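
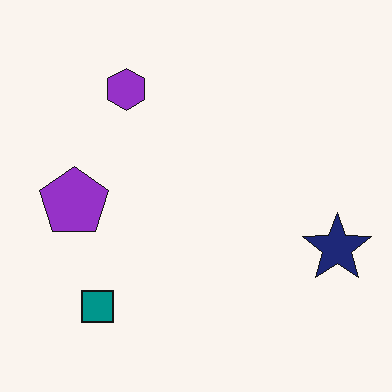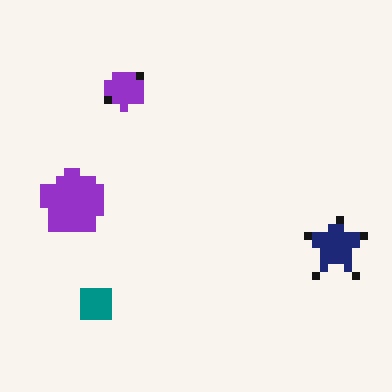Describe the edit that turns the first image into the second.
It was pixelated into visible square blocks.

Shapes are reduced to large square blocks; fine edges and outlines are lost — a downscale-then-upscale (mosaic) effect.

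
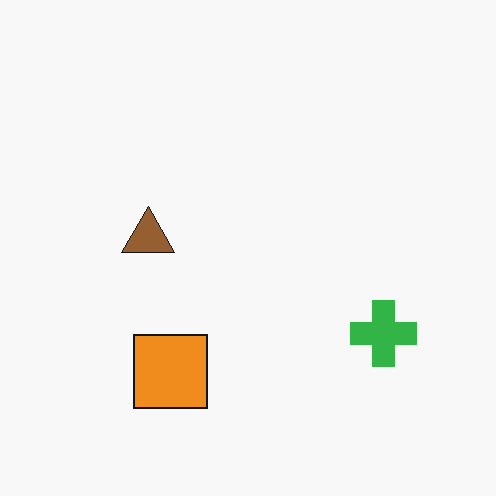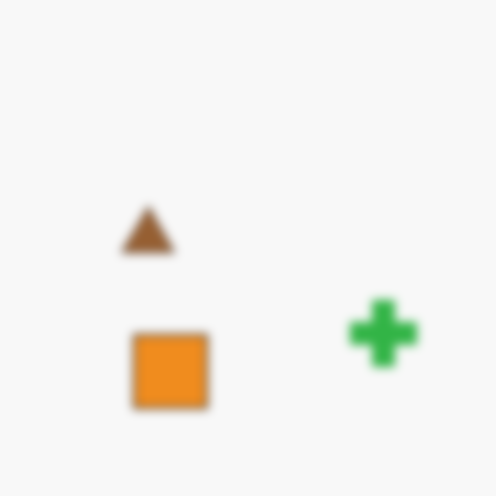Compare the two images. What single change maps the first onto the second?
This is the original image noticeably gaussian-blurred.

Shape edges and outlines are uniformly softened across the whole image.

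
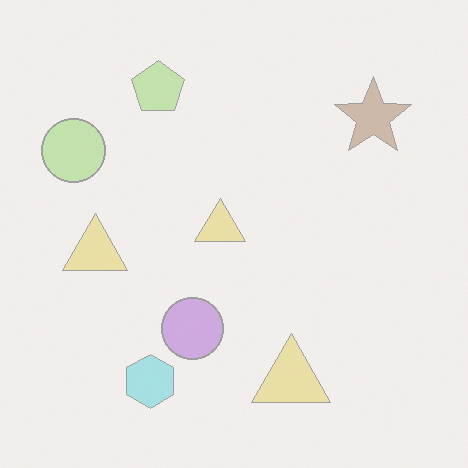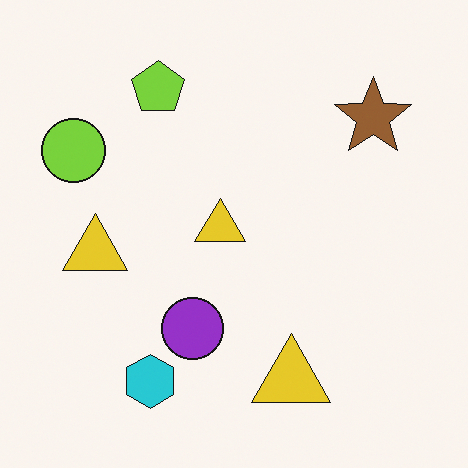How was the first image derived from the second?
The first image is the second given much lower contrast.

Tones are pushed toward mid-grey across the whole image — a global contrast change.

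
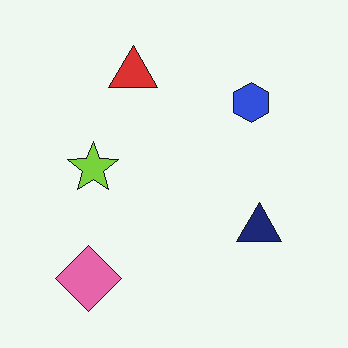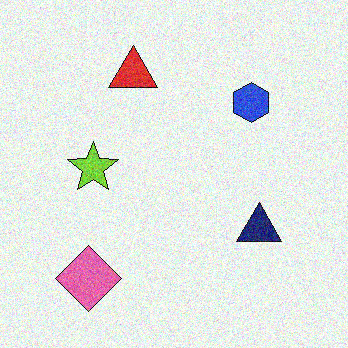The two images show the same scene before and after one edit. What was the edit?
The second image is the first degraded with moderate additive noise.

Random speckle covers the whole image, including the flat background.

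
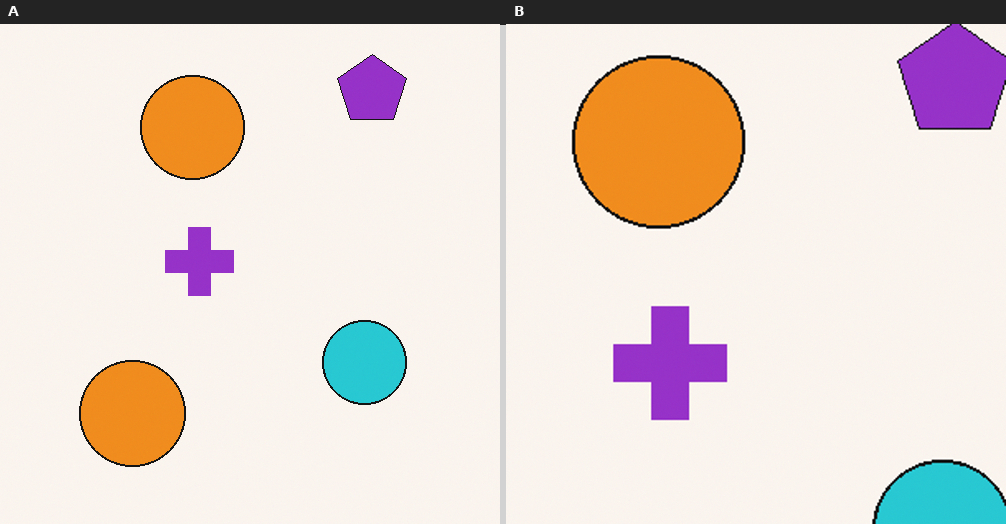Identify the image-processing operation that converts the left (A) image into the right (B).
The transformation is: cropped tightly and scaled back up.

The visible shapes are larger and the field of view is narrower; shapes near the original edges may be partly or wholly outside the frame — a crop-and-rescale.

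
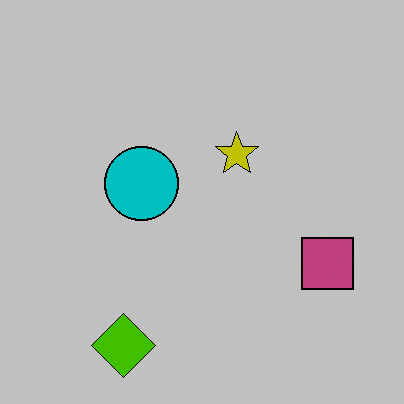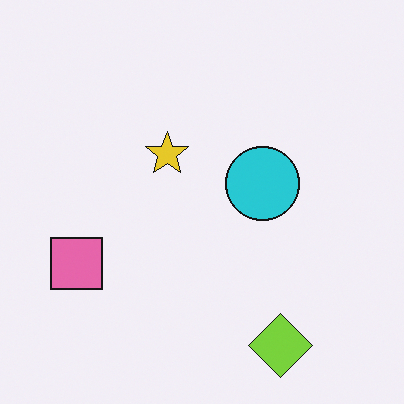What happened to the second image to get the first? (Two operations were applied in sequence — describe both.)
This is the original image flipped horizontally (left ↔ right), then aggressively posterized.

The pink square is in the left of the second image and the right of the first — shapes on opposite sides of the vertical midline have swapped in a mirror flip. Each flat color has snapped to a coarser quantized level — most visibly, the near-white background has dropped to a flat grey.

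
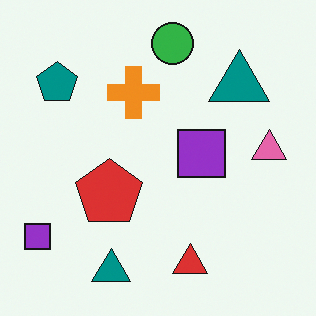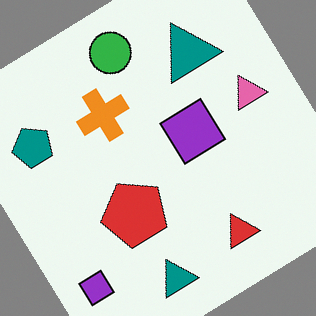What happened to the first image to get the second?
Rotated counter-clockwise by a large amount — several tens of degrees.

Every shape is tilted by the same angle and the image corners show triangular fill wedges — a whole-image rotation by a non-right angle.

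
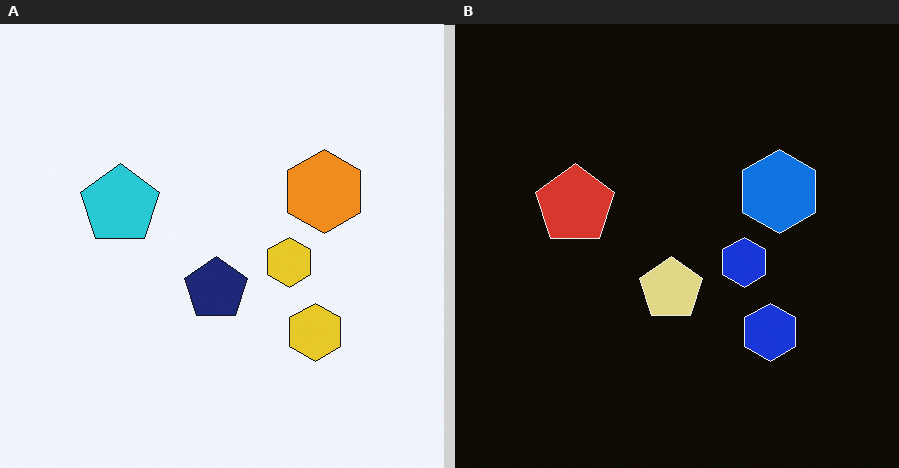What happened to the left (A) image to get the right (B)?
The transformation is: color-inverted (negative).

The light background has become dark and every shape's color is its complement — a photographic negative.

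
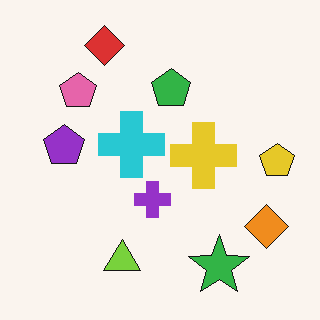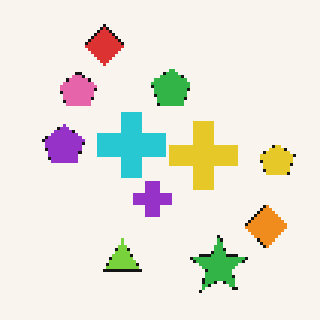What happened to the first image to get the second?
The image was lightly pixelated (a mild mosaic effect).

Shapes are reduced to large square blocks; fine edges and outlines are lost — a downscale-then-upscale (mosaic) effect.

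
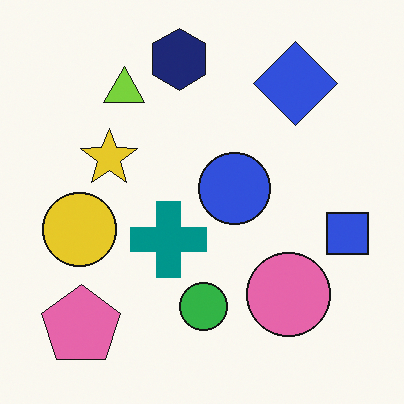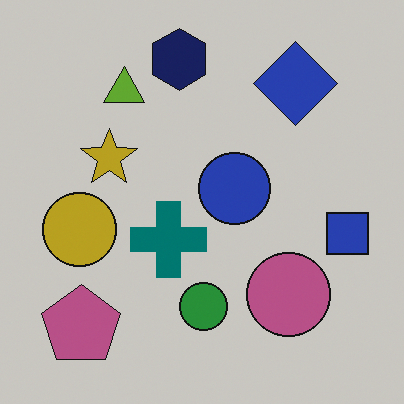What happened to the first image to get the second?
This is the original image darkened a little.

Every pixel — background and shapes alike — is uniformly darkened.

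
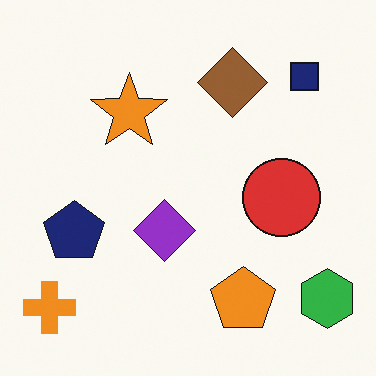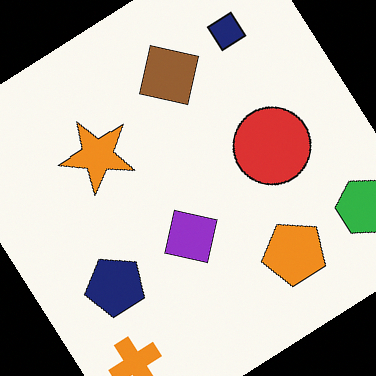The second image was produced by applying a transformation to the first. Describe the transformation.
The second image is the first rotated counter-clockwise by a large amount — several tens of degrees.

Every shape is tilted by the same angle and the image corners show triangular fill wedges — a whole-image rotation by a non-right angle.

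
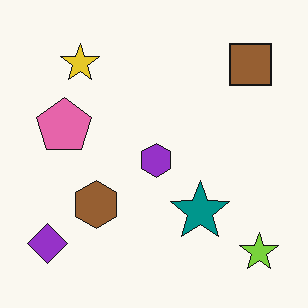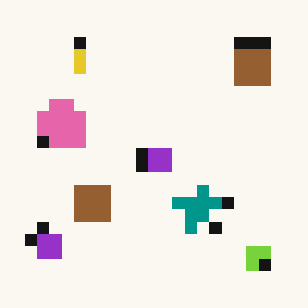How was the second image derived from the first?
Heavily pixelated into large blocks.

Shapes are reduced to large square blocks; fine edges and outlines are lost — a downscale-then-upscale (mosaic) effect.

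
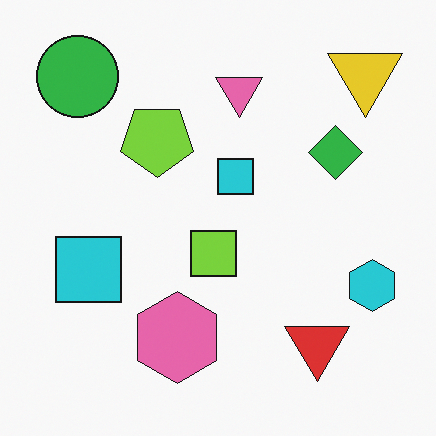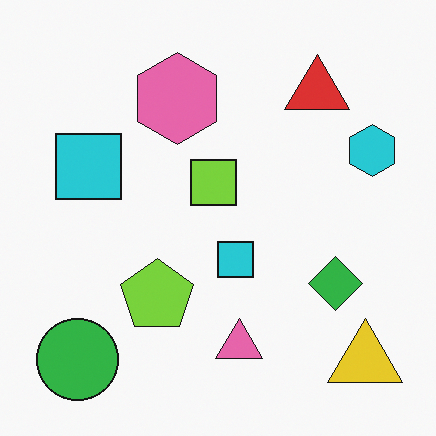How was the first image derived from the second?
This is the original image flipped vertically (top ↔ bottom).

The yellow triangle is in the bottom-right of the second image and the top-right of the first — shapes on opposite sides of the horizontal midline have swapped in a mirror flip.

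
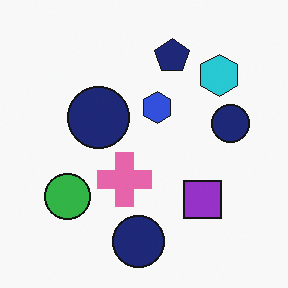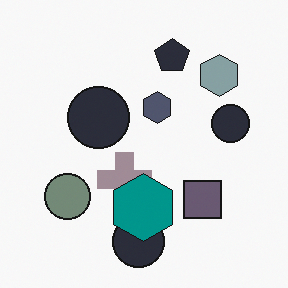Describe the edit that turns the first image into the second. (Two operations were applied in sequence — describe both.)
Made much more muted (saturation change), then overlaid with an additional teal hexagon.

All colors are more muted and greyish — a global saturation change. A teal hexagon appears in the second image that is absent from the first.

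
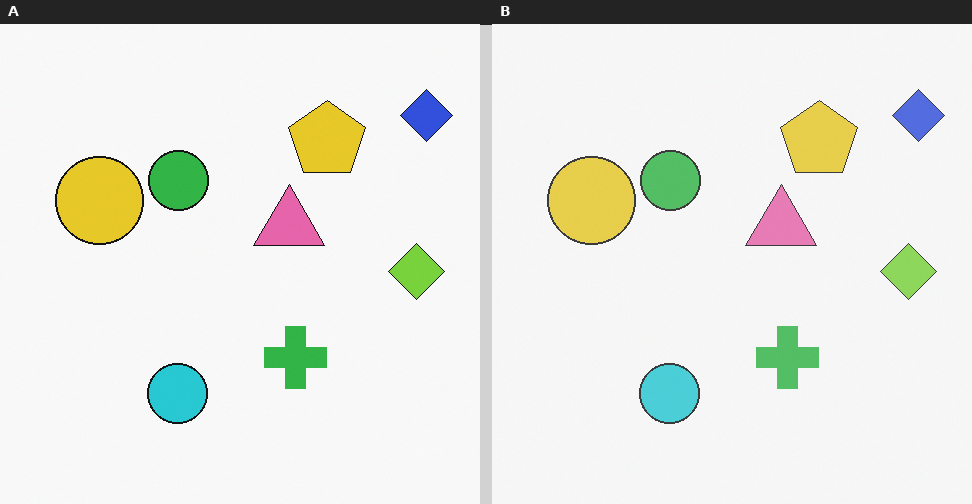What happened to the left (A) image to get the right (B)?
The right (B) image is the left (A) given slightly reduced contrast.

Tones are pushed toward mid-grey across the whole image — a global contrast change.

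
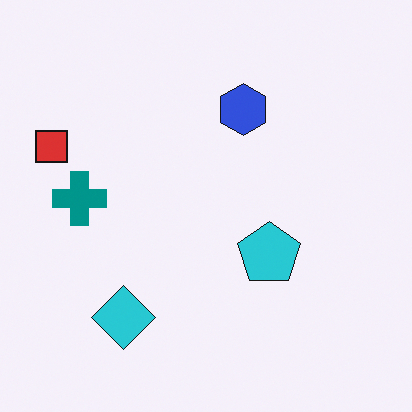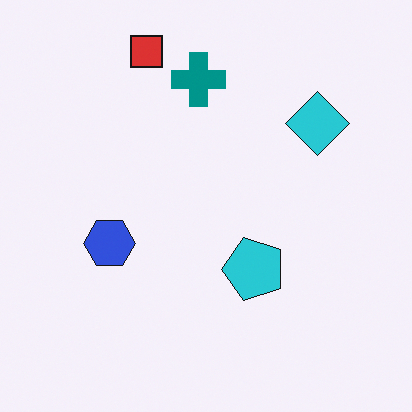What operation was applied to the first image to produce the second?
The second image is the first transposed (reflected across the top-left ↔ bottom-right diagonal).

Shapes have swapped their row and column positions — what was in the top-right is now in the bottom-left — a diagonal reflection.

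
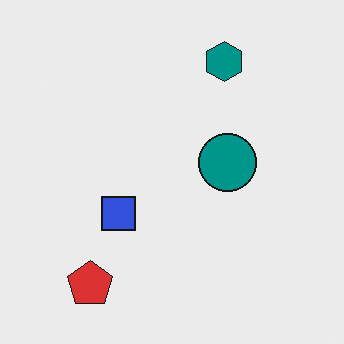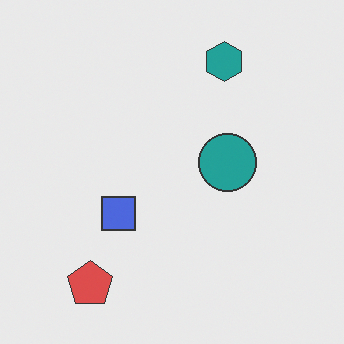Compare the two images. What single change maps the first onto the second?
The transformation is: given slightly reduced contrast.

Tones are pushed toward mid-grey across the whole image — a global contrast change.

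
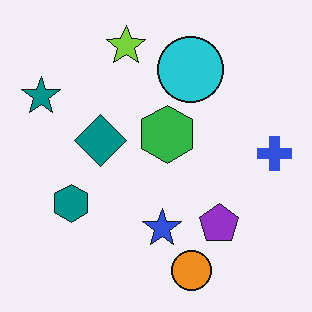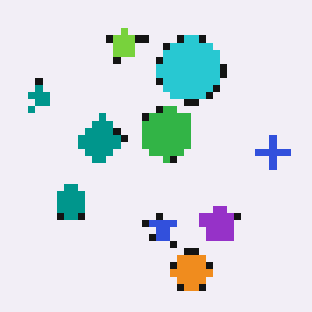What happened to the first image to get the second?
The transformation is: moderately pixelated.

Shapes are reduced to large square blocks; fine edges and outlines are lost — a downscale-then-upscale (mosaic) effect.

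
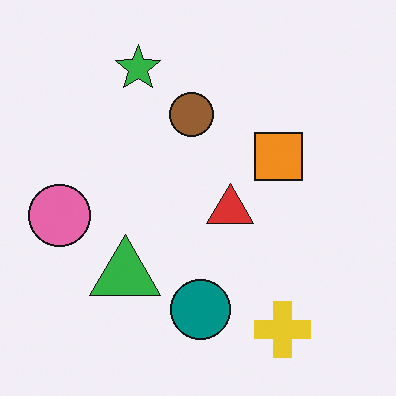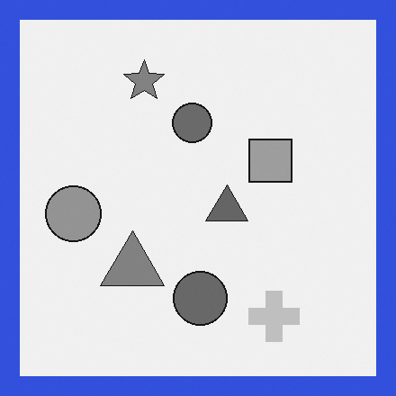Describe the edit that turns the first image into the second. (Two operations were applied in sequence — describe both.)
The image was converted to grayscale, then framed with a blue border.

All color is removed — every shape is now a shade of grey. A solid blue frame runs around the edge of the second image, with the content slightly shrunk inside it.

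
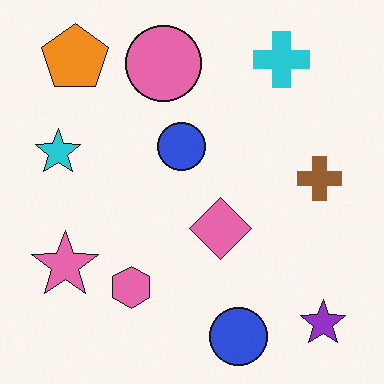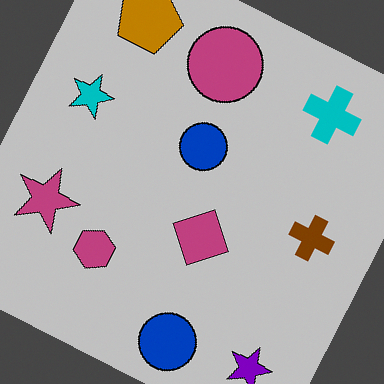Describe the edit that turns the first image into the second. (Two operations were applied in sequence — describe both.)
The image was aggressively posterized, then rotated clockwise by a moderate amount.

Each flat color has snapped to a coarser quantized level — most visibly, the near-white background has dropped to a flat grey. Every shape is tilted by the same angle and the image corners show triangular fill wedges — a whole-image rotation by a non-right angle.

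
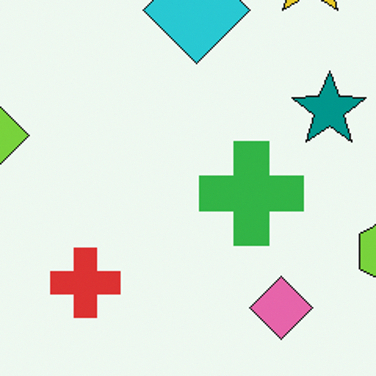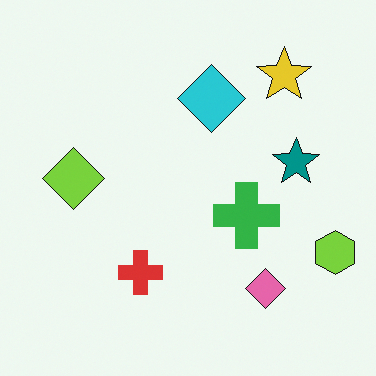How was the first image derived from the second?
The image was cropped to a modestly smaller region and rescaled.

The visible shapes are larger and the field of view is narrower; shapes near the original edges may be partly or wholly outside the frame — a crop-and-rescale.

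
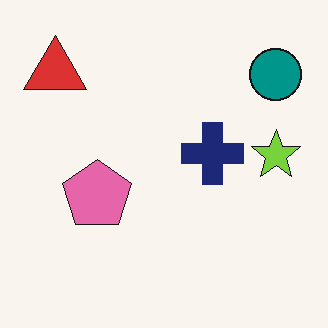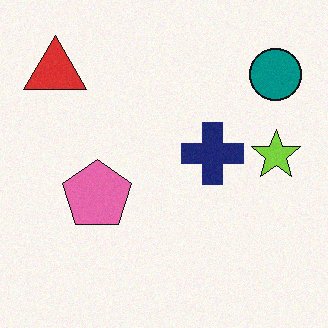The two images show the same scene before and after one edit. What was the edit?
The second image is the first degraded with subtle gaussian noise.

Random speckle covers the whole image, including the flat background.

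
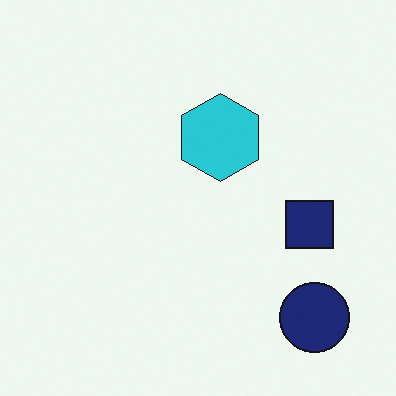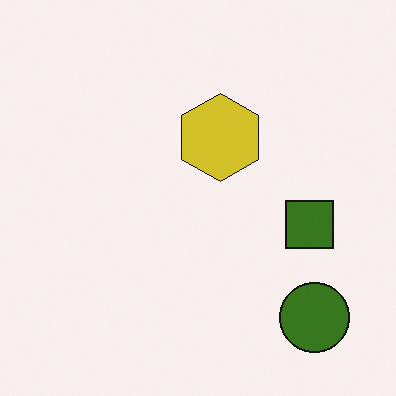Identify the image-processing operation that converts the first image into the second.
The image was hue-shifted by a large amount.

Every shape's color has rotated by the same amount around the hue wheel — a uniform hue shift.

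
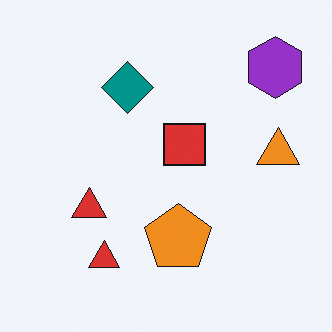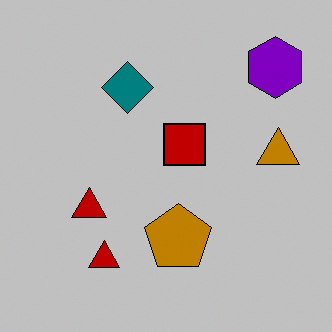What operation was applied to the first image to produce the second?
The image was aggressively posterized.

Each flat color has snapped to a coarser quantized level — most visibly, the near-white background has dropped to a flat grey.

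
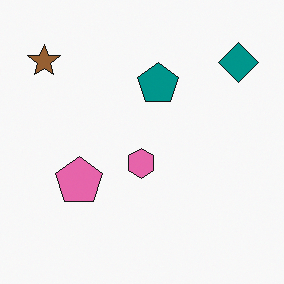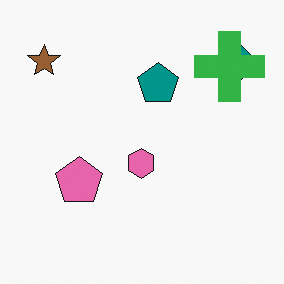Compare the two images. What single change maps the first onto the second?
The image was overlaid with an additional green cross.

A green cross appears in the second image that is absent from the first.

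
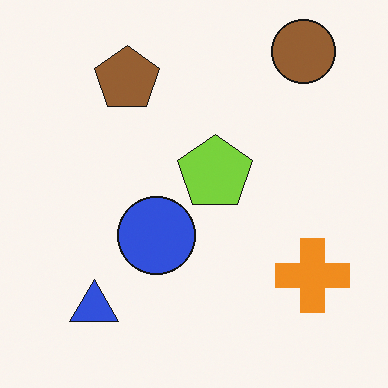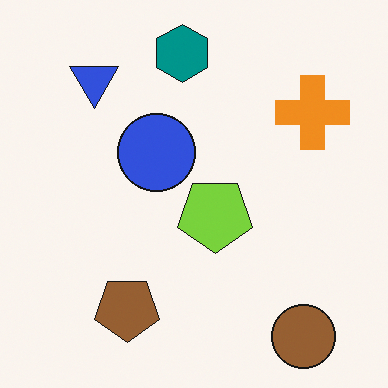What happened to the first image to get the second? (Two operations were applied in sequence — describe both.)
The second image is the first flipped vertically (top ↔ bottom), then overlaid with an additional teal hexagon.

The brown circle is in the top-right of the first image and the bottom-right of the second — shapes on opposite sides of the horizontal midline have swapped in a mirror flip. A teal hexagon appears in the second image that is absent from the first.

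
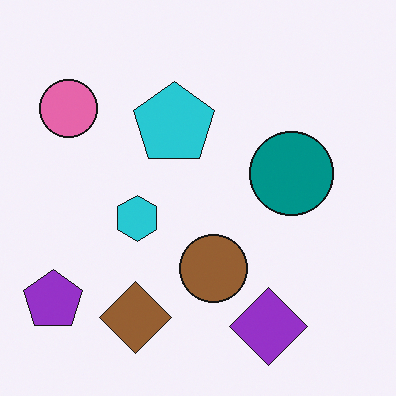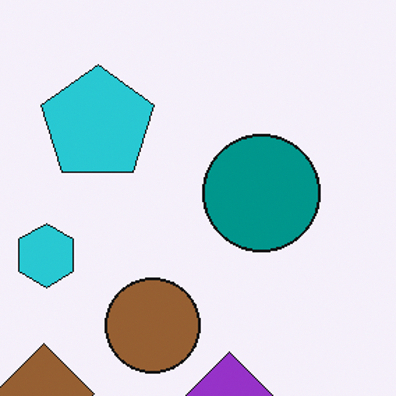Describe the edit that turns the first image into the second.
The transformation is: cropped slightly and scaled back up.

The visible shapes are larger and the field of view is narrower; shapes near the original edges may be partly or wholly outside the frame — a crop-and-rescale.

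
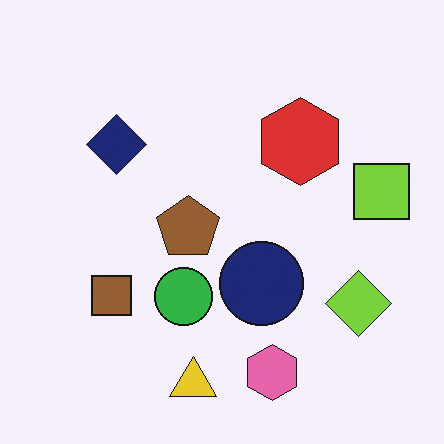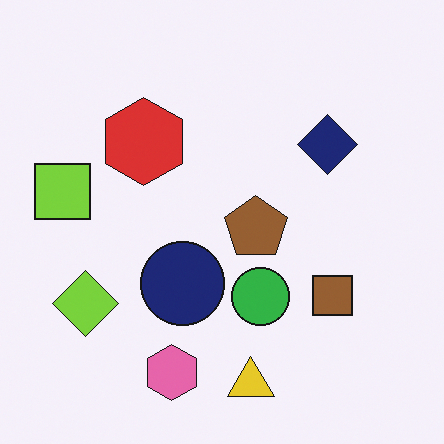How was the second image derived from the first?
The image was flipped horizontally (left ↔ right).

The lime square is in the right of the first image and the left of the second — shapes on opposite sides of the vertical midline have swapped in a mirror flip.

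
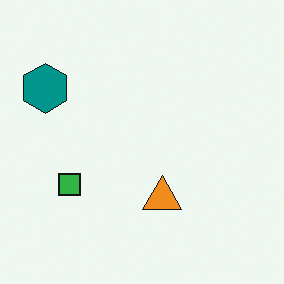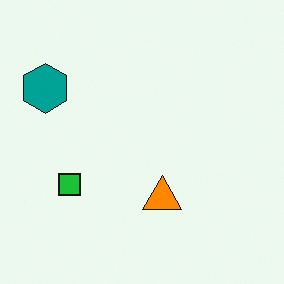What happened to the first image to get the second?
Slightly oversaturated.

All colors are more vivid — a global saturation change.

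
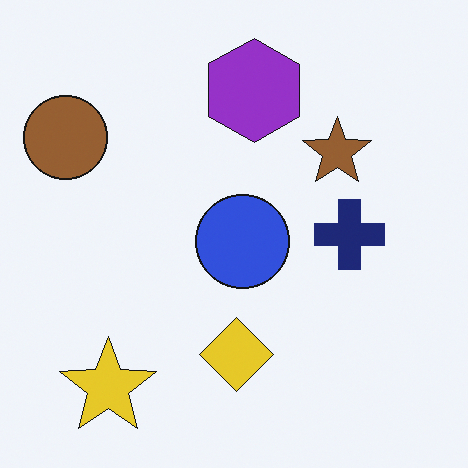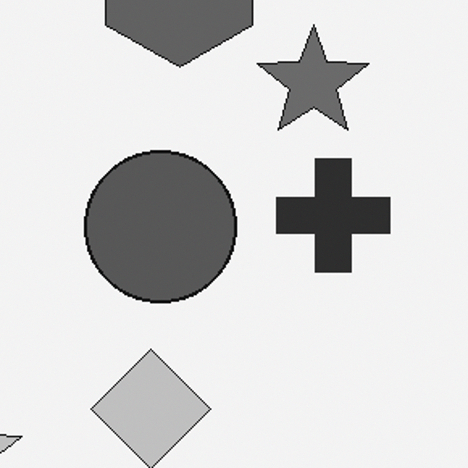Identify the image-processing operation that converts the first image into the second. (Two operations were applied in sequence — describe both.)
It was cropped tightly and scaled back up, then converted to grayscale.

The visible shapes are larger and the field of view is narrower; shapes near the original edges may be partly or wholly outside the frame — a crop-and-rescale. All color is removed — every shape is now a shade of grey.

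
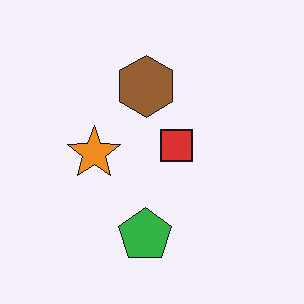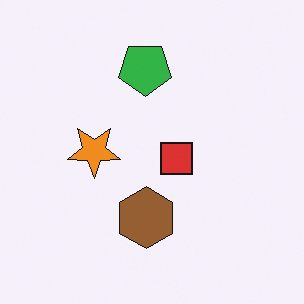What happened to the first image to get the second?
Flipped vertically (top ↔ bottom).

The green pentagon is in the bottom of the first image and the top of the second — shapes on opposite sides of the horizontal midline have swapped in a mirror flip.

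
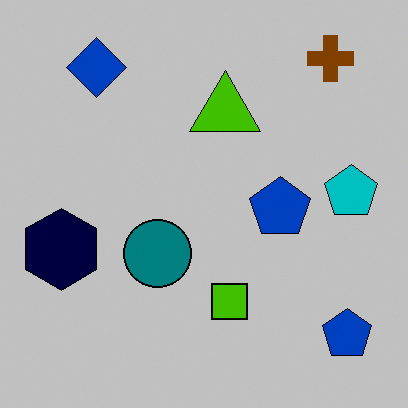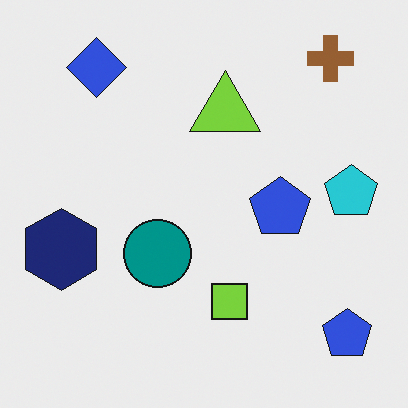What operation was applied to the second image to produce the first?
The first image is the second aggressively posterized.

Each flat color has snapped to a coarser quantized level — most visibly, the near-white background has dropped to a flat grey.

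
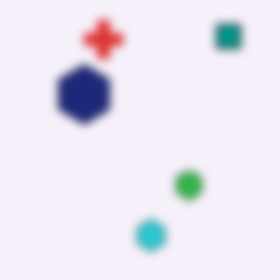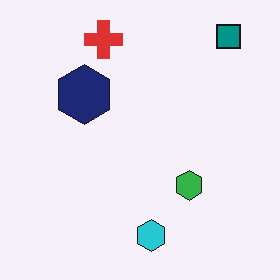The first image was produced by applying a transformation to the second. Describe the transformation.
Moderately blurred.

Shape edges and outlines are uniformly softened across the whole image.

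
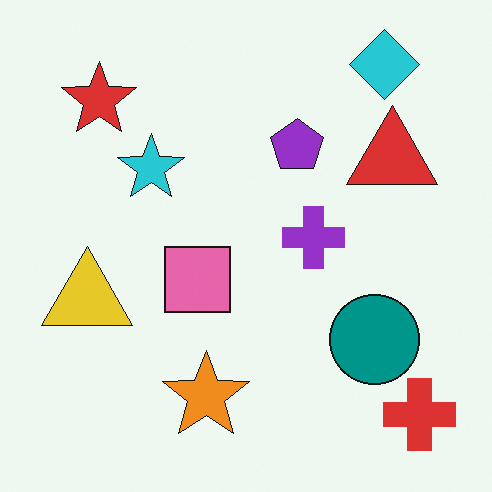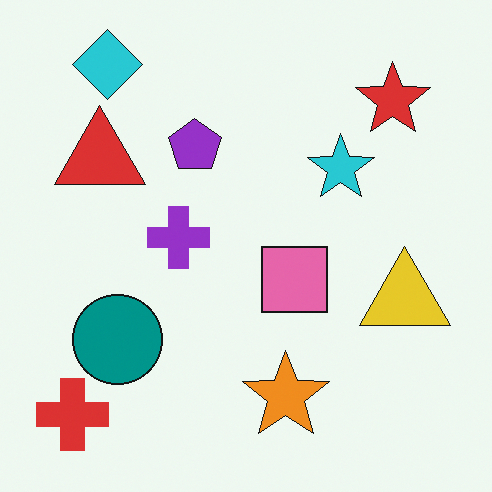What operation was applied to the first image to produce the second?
It was flipped horizontally (left ↔ right).

The red cross is in the bottom-right of the first image and the bottom-left of the second — shapes on opposite sides of the vertical midline have swapped in a mirror flip.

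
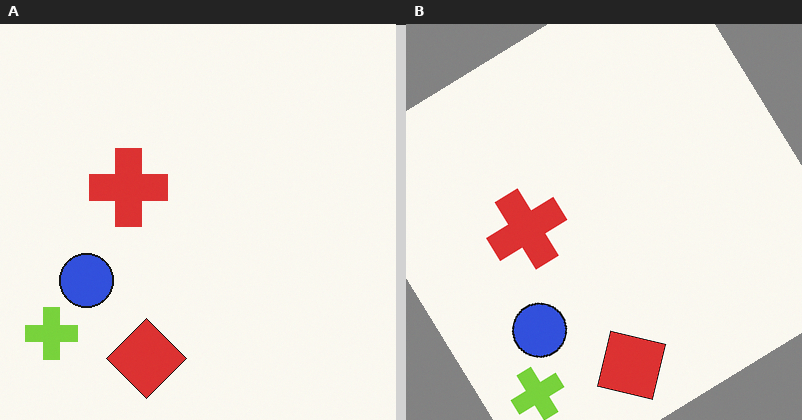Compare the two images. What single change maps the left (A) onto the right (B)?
The transformation is: rotated counter-clockwise by a large amount — several tens of degrees.

Every shape is tilted by the same angle and the image corners show triangular fill wedges — a whole-image rotation by a non-right angle.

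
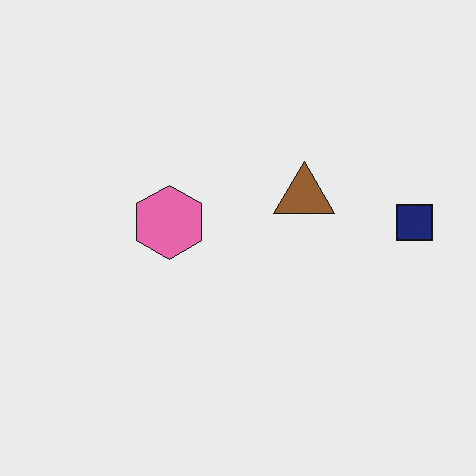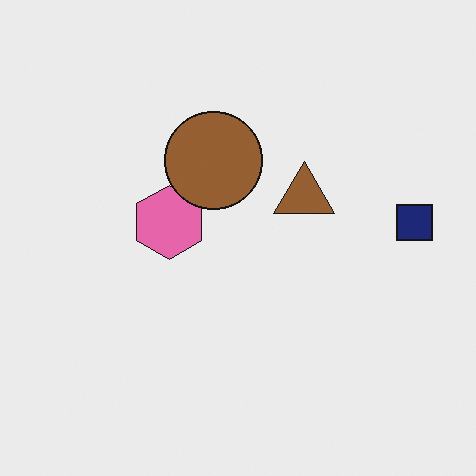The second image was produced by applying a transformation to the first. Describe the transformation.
This is the original image overlaid with an additional brown circle.

A brown circle appears in the second image that is absent from the first.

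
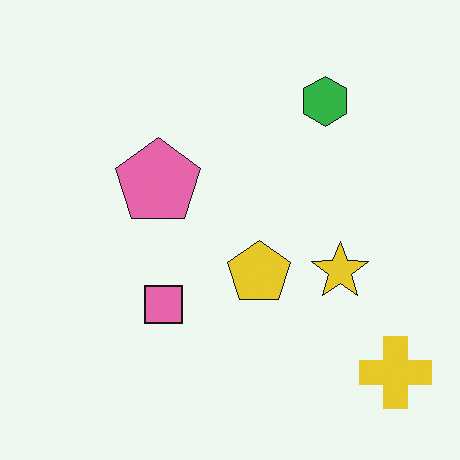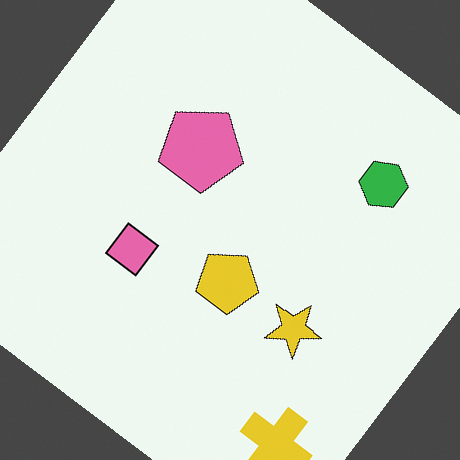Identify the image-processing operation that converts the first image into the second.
The second image is the first rotated clockwise by a large amount — several tens of degrees.

Every shape is tilted by the same angle and the image corners show triangular fill wedges — a whole-image rotation by a non-right angle.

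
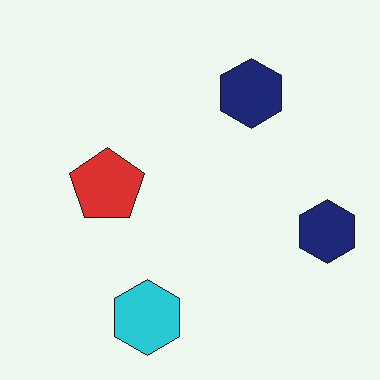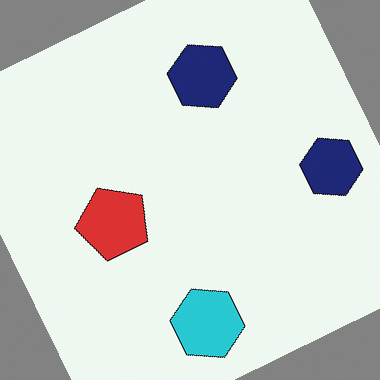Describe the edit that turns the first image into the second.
The transformation is: rotated counter-clockwise by a moderate amount.

Every shape is tilted by the same angle and the image corners show triangular fill wedges — a whole-image rotation by a non-right angle.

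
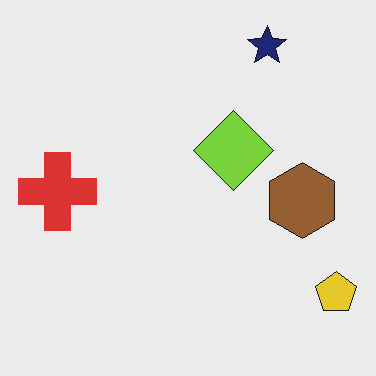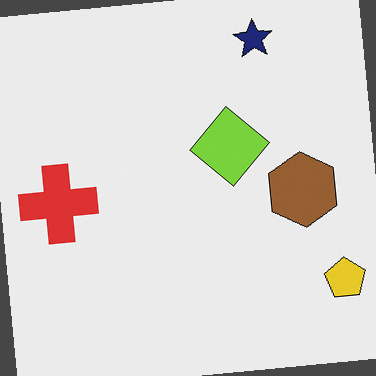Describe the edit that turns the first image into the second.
The image was rotated counter-clockwise by a few degrees.

Every shape is tilted by the same angle and the image corners show triangular fill wedges — a whole-image rotation by a non-right angle.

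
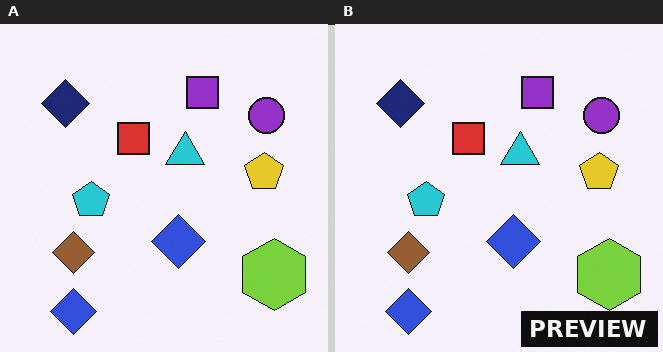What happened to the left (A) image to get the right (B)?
This is the original image watermarked with the text "PREVIEW" in the lower-right corner.

A dark label reading "PREVIEW" appears in the lower-right corner.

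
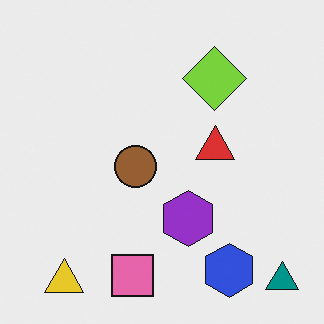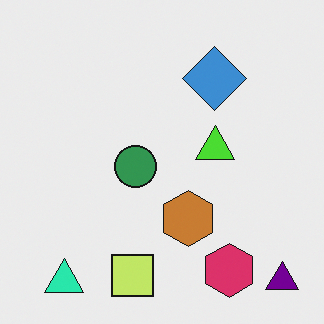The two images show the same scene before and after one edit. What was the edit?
It was hue-shifted noticeably.

Every shape's color has rotated by the same amount around the hue wheel — a uniform hue shift.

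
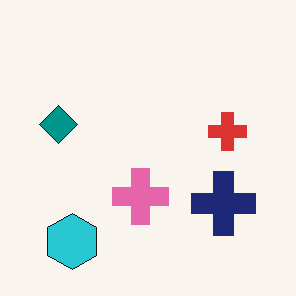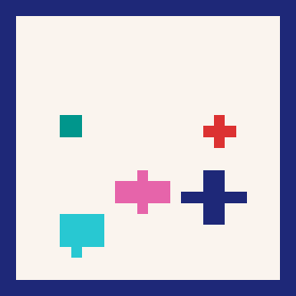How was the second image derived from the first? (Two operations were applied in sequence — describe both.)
The image was heavily pixelated into large blocks, then framed with a navy border.

Shapes are reduced to large square blocks; fine edges and outlines are lost — a downscale-then-upscale (mosaic) effect. A solid navy frame runs around the edge of the second image, with the content slightly shrunk inside it.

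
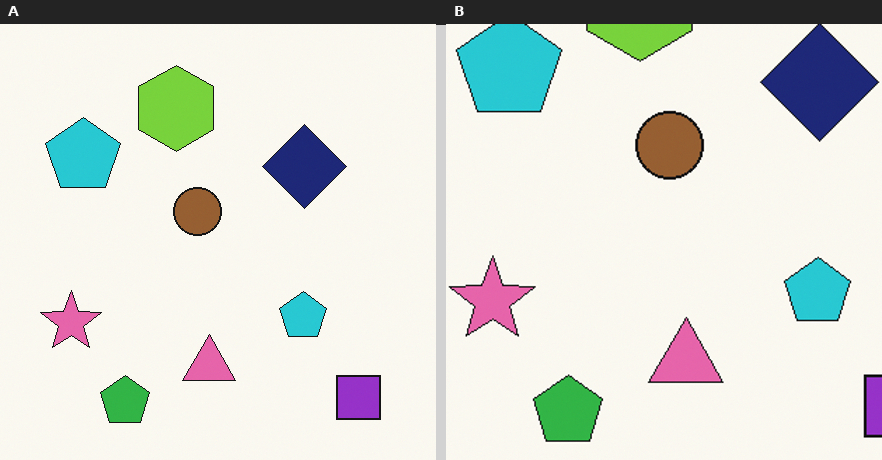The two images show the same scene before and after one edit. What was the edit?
The right (B) image is the left (A) cropped slightly and scaled back up.

The visible shapes are larger and the field of view is narrower; shapes near the original edges may be partly or wholly outside the frame — a crop-and-rescale.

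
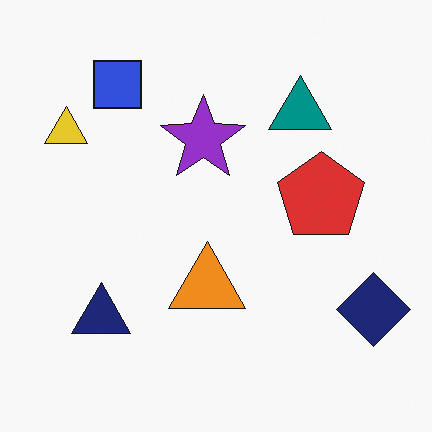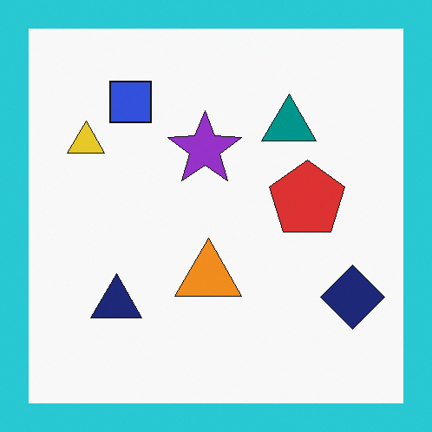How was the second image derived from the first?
The second image is the first framed with a cyan border.

A solid cyan frame runs around the edge of the second image, with the content slightly shrunk inside it.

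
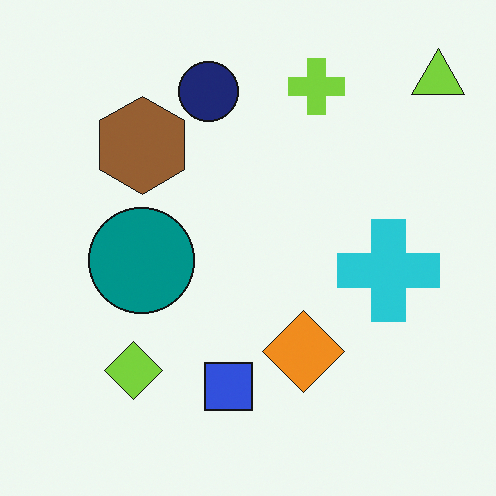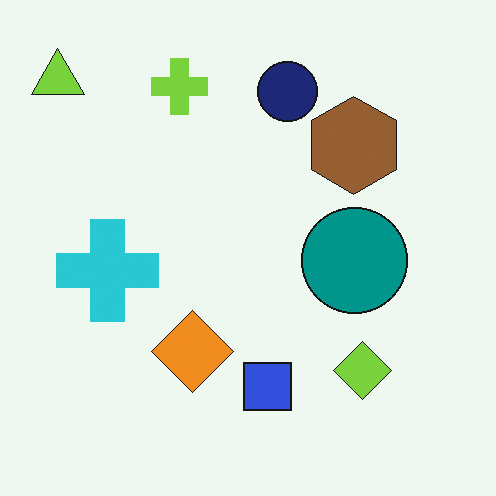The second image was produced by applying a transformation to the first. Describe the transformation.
The transformation is: flipped horizontally (left ↔ right).

The lime triangle is in the top-right of the first image and the top-left of the second — shapes on opposite sides of the vertical midline have swapped in a mirror flip.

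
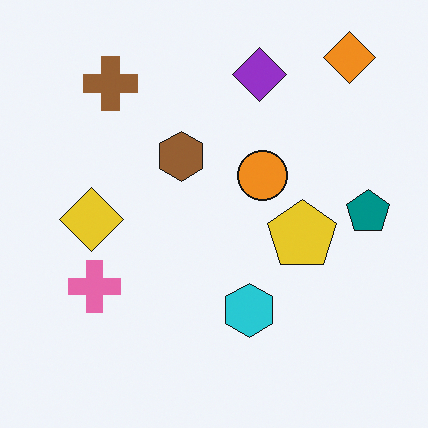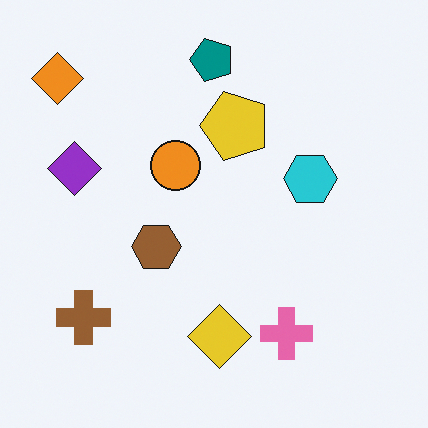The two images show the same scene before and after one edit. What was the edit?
It was rotated 90° counter-clockwise.

The orange diamond sits in the top-right of the first image and the top-left of the second — consistent with a whole-image 90° counter-clockwise rotation.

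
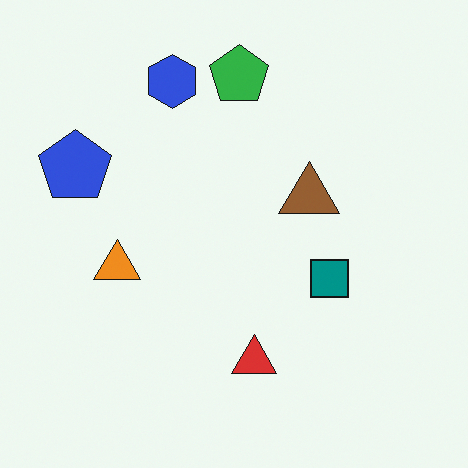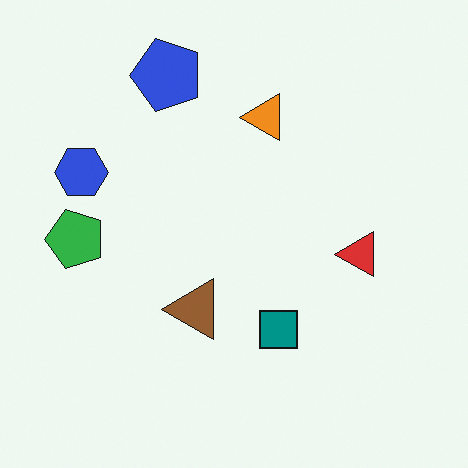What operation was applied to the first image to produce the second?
This is the original image transposed (reflected across the top-left ↔ bottom-right diagonal).

Shapes have swapped their row and column positions — what was in the top-right is now in the bottom-left — a diagonal reflection.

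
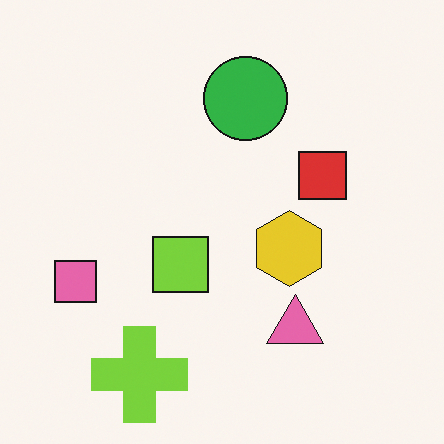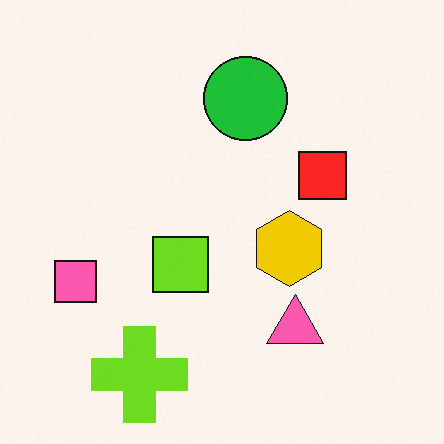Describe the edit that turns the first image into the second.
Slightly oversaturated.

All colors are more vivid — a global saturation change.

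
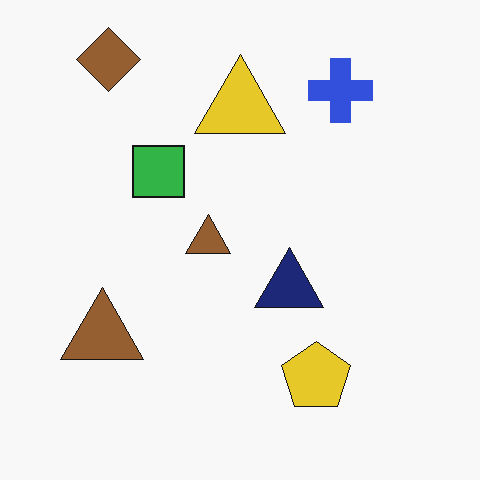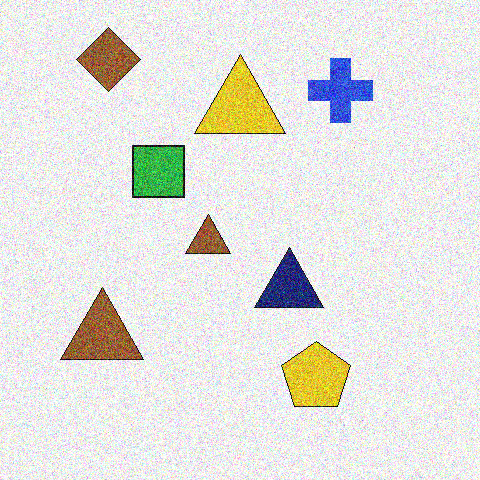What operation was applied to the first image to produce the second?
The image was degraded with heavy additive noise.

Random speckle covers the whole image, including the flat background.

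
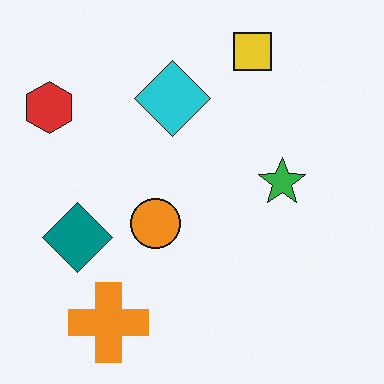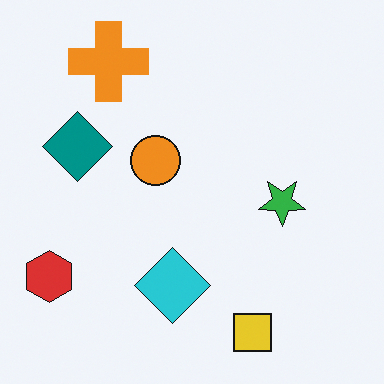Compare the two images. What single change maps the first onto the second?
The image was flipped vertically (top ↔ bottom).

The yellow square is in the top of the first image and the bottom of the second — shapes on opposite sides of the horizontal midline have swapped in a mirror flip.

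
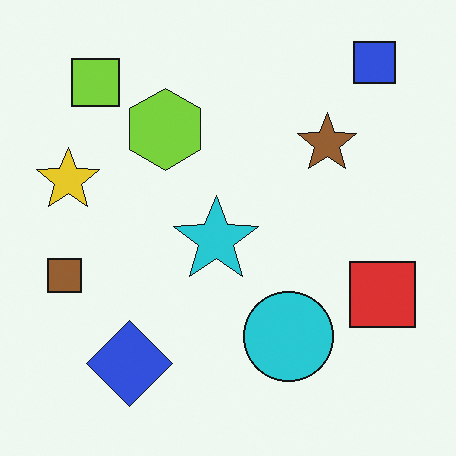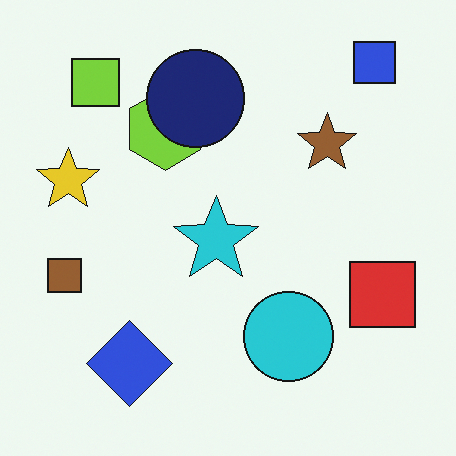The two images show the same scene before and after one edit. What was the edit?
Overlaid with an additional navy circle.

A navy circle appears in the second image that is absent from the first.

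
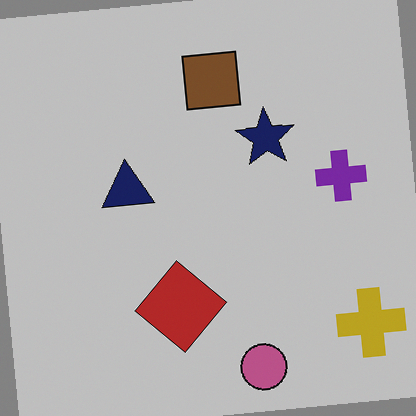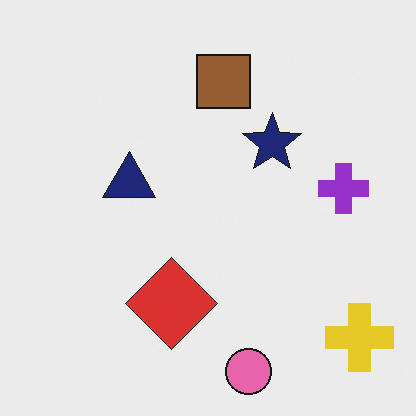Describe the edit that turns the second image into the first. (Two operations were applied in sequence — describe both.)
Darkened a little, then rotated counter-clockwise by a small amount.

Every pixel — background and shapes alike — is uniformly darkened. Every shape is tilted by the same angle and the image corners show triangular fill wedges — a whole-image rotation by a non-right angle.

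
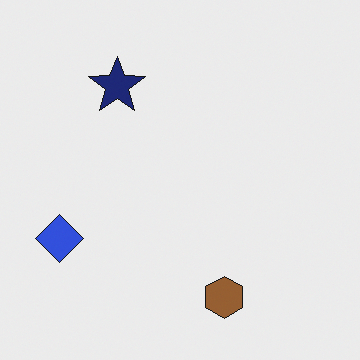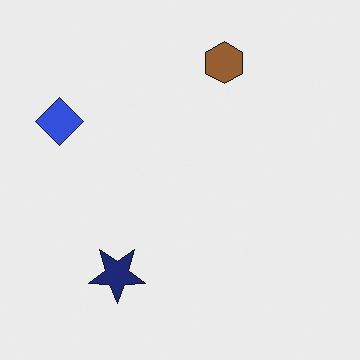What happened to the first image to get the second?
It was flipped vertically (top ↔ bottom).

The brown hexagon is in the bottom of the first image and the top of the second — shapes on opposite sides of the horizontal midline have swapped in a mirror flip.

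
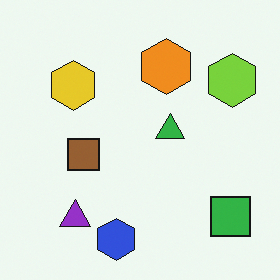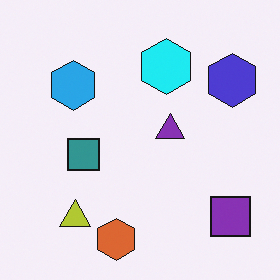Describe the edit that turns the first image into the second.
This is the original image hue-shifted noticeably.

Every shape's color has rotated by the same amount around the hue wheel — a uniform hue shift.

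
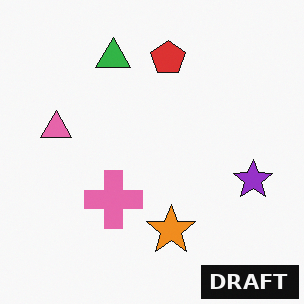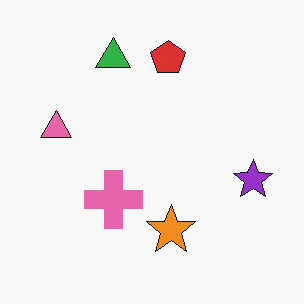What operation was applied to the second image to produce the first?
The transformation is: watermarked with the text "DRAFT" in the lower-right corner.

A dark label reading "DRAFT" appears in the lower-right corner.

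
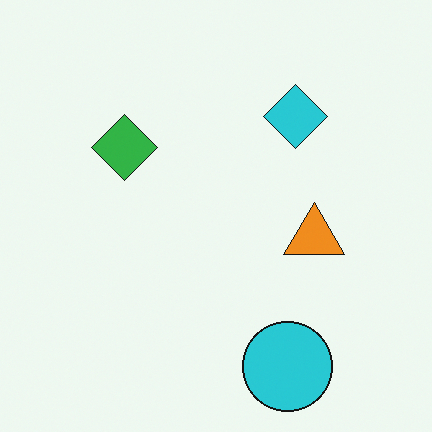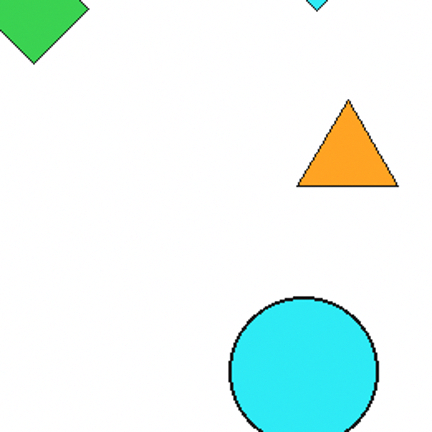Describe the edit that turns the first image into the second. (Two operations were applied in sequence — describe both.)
It was brightened a little, then cropped tightly and scaled back up.

Every pixel — background and shapes alike — is uniformly brightened. The visible shapes are larger and the field of view is narrower; shapes near the original edges may be partly or wholly outside the frame — a crop-and-rescale.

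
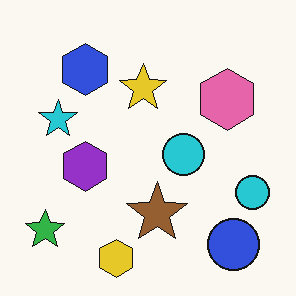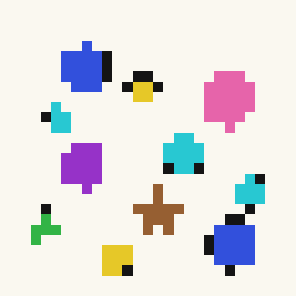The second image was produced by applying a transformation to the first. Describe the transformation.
It was heavily pixelated into large blocks.

Shapes are reduced to large square blocks; fine edges and outlines are lost — a downscale-then-upscale (mosaic) effect.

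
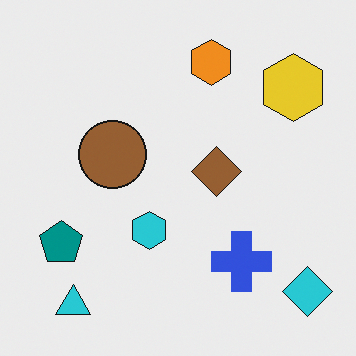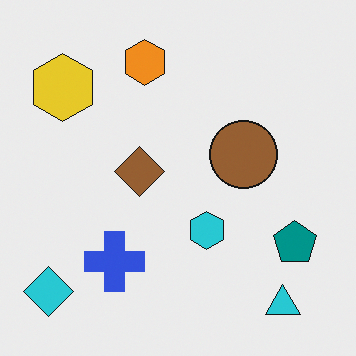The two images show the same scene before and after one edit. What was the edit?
The second image is the first flipped horizontally (left ↔ right).

The cyan diamond is in the bottom-right of the first image and the bottom-left of the second — shapes on opposite sides of the vertical midline have swapped in a mirror flip.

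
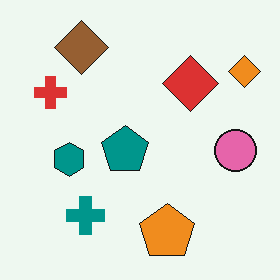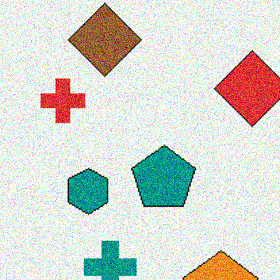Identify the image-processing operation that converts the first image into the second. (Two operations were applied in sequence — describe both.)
This is the original image cropped to a modestly smaller region and rescaled, then degraded with visible gaussian noise.

The visible shapes are larger and the field of view is narrower; shapes near the original edges may be partly or wholly outside the frame — a crop-and-rescale. Random speckle covers the whole image, including the flat background.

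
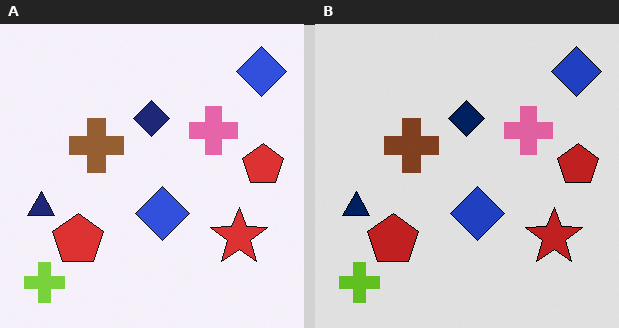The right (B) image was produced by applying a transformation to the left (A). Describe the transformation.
This is the original image moderately posterized.

Each flat color has snapped to a coarser quantized level — most visibly, the near-white background has dropped to a flat grey.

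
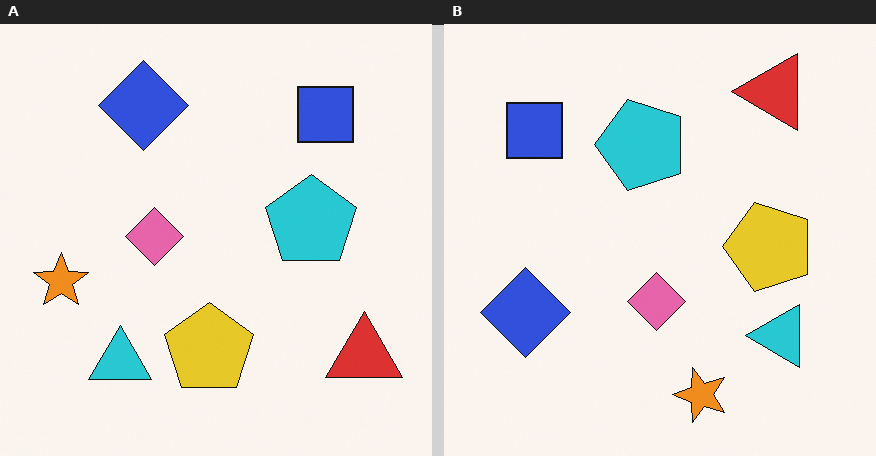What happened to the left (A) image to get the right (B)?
Rotated 90° counter-clockwise.

The red triangle sits in the bottom-right of the left (A) image and the top-right of the right (B) — consistent with a whole-image 90° counter-clockwise rotation.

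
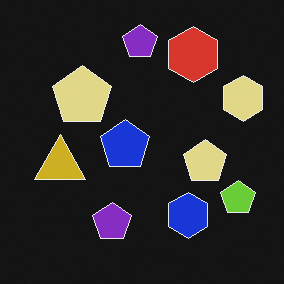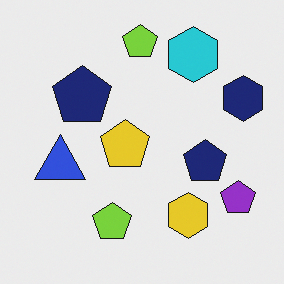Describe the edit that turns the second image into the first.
The transformation is: color-inverted (negative).

The light background has become dark and every shape's color is its complement — a photographic negative.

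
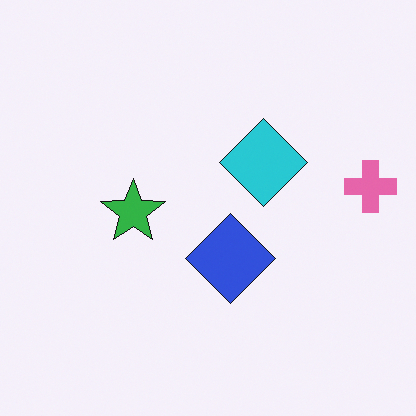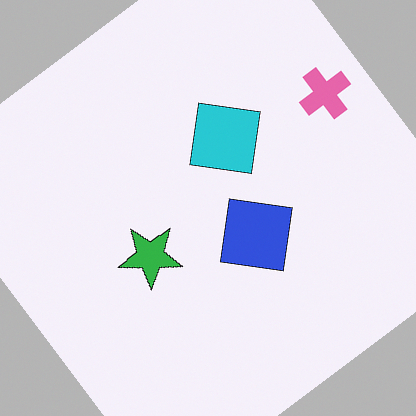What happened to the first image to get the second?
The image was rotated counter-clockwise by a large amount — several tens of degrees.

Every shape is tilted by the same angle and the image corners show triangular fill wedges — a whole-image rotation by a non-right angle.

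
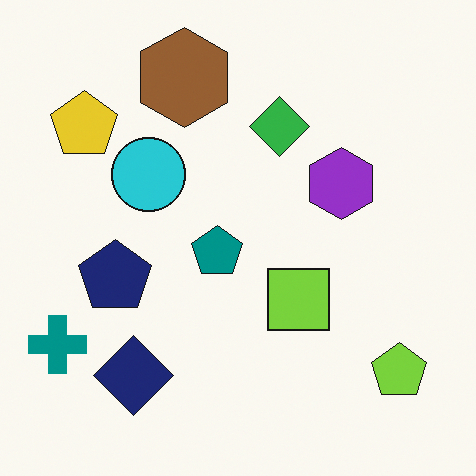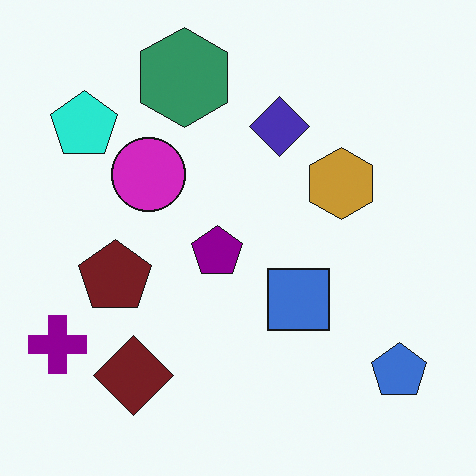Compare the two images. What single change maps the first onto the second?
Hue-shifted through roughly a third of the color wheel.

Every shape's color has rotated by the same amount around the hue wheel — a uniform hue shift.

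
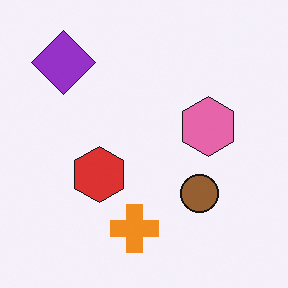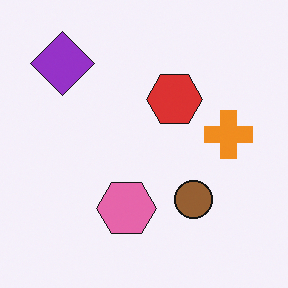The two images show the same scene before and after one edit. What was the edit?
This is the original image transposed (reflected across the top-left ↔ bottom-right diagonal).

Shapes have swapped their row and column positions — what was in the top-right is now in the bottom-left — a diagonal reflection.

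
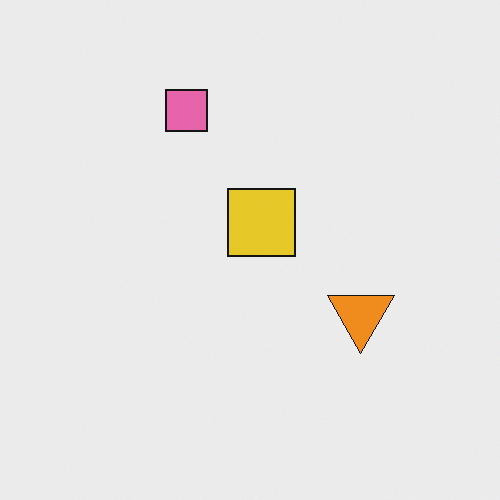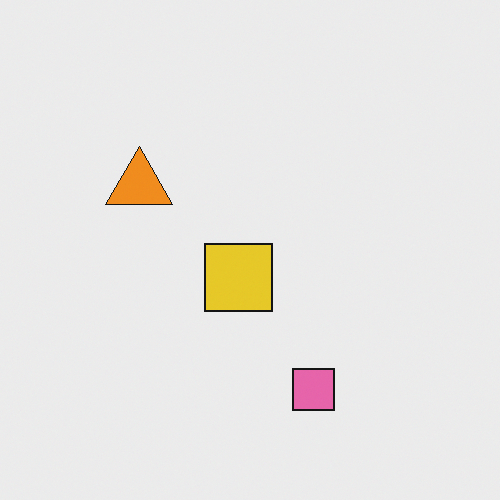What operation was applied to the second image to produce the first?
Rotated 180°.

The pink square sits in the bottom of the second image and the top of the first — consistent with a whole-image 180° rotation.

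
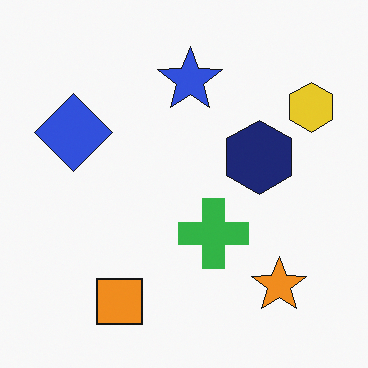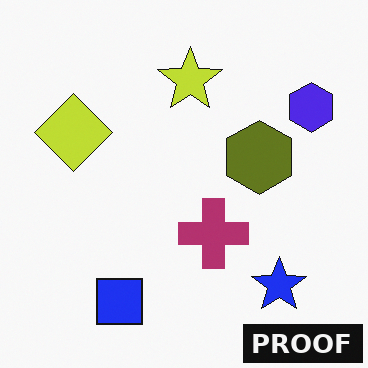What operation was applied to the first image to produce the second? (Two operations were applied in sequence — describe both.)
It was hue-shifted by a large amount, then watermarked with the text "PROOF" in the lower-right corner.

Every shape's color has rotated by the same amount around the hue wheel — a uniform hue shift. A dark label reading "PROOF" appears in the lower-right corner.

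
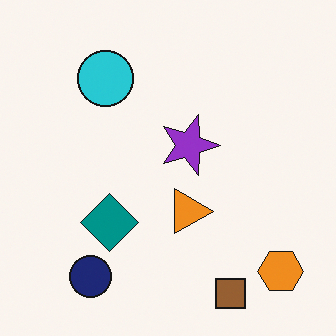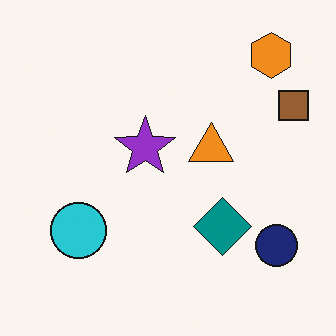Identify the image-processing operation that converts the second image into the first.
The image was rotated 90° clockwise.

The orange hexagon sits in the top-right of the second image and the bottom-right of the first — consistent with a whole-image 90° clockwise rotation.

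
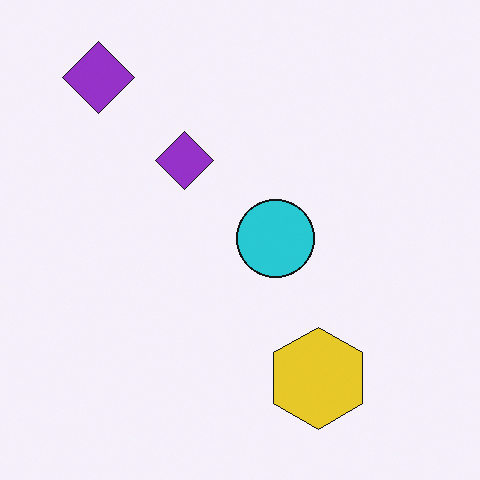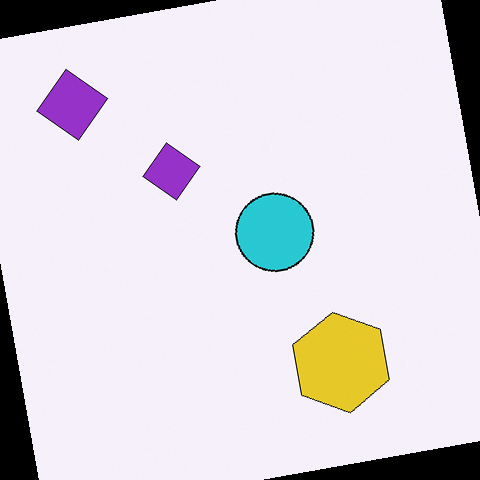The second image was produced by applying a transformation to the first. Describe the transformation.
It was rotated counter-clockwise by a slight angle.

Every shape is tilted by the same angle and the image corners show triangular fill wedges — a whole-image rotation by a non-right angle.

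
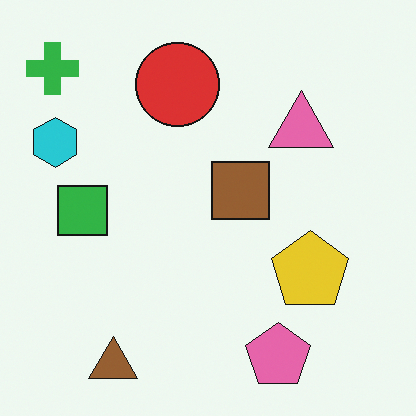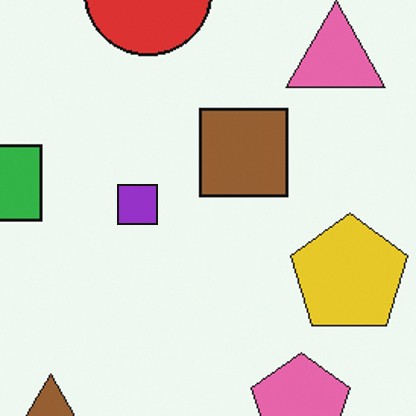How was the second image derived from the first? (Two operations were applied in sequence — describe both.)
It was cropped slightly and scaled back up, then overlaid with an additional purple square.

The visible shapes are larger and the field of view is narrower; shapes near the original edges may be partly or wholly outside the frame — a crop-and-rescale. A purple square appears in the second image that is absent from the first.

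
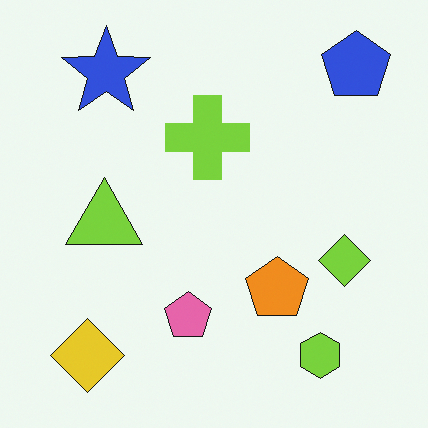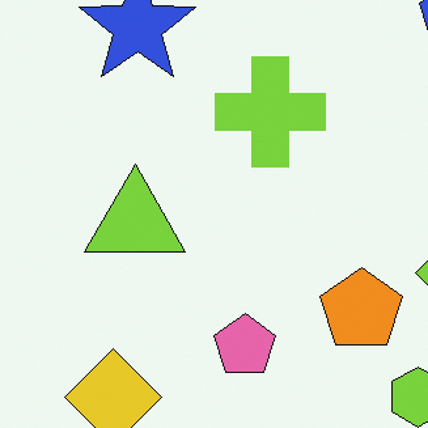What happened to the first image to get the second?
The second image is the first cropped slightly and scaled back up.

The visible shapes are larger and the field of view is narrower; shapes near the original edges may be partly or wholly outside the frame — a crop-and-rescale.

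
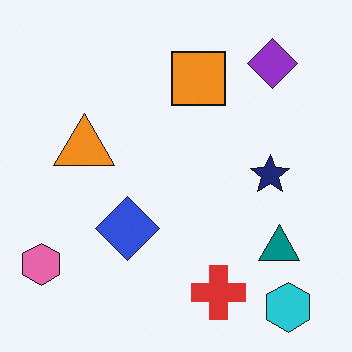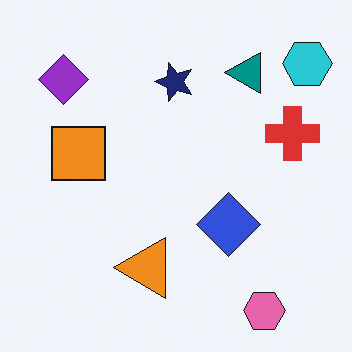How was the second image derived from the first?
It was rotated 90° counter-clockwise.

The cyan hexagon sits in the bottom-right of the first image and the top-right of the second — consistent with a whole-image 90° counter-clockwise rotation.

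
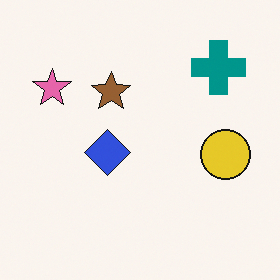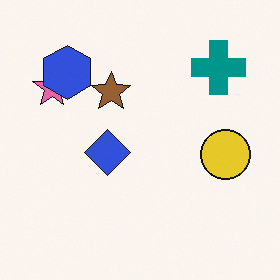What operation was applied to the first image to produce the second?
Overlaid with an additional blue hexagon.

A blue hexagon appears in the second image that is absent from the first.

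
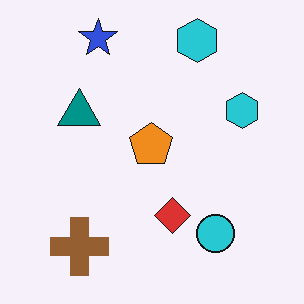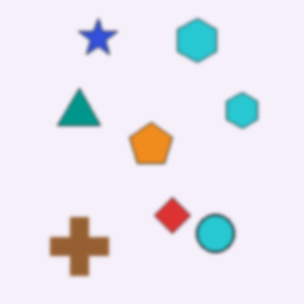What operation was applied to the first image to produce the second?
This is the original image given a subtle gaussian blur.

Shape edges and outlines are uniformly softened across the whole image.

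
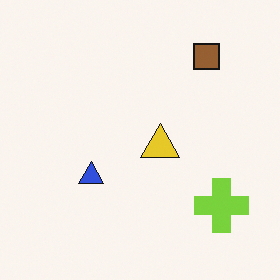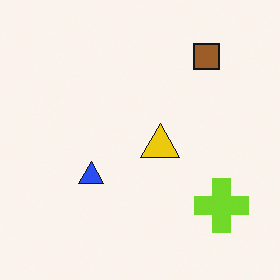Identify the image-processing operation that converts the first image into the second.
This is the original image slightly oversaturated.

All colors are more vivid — a global saturation change.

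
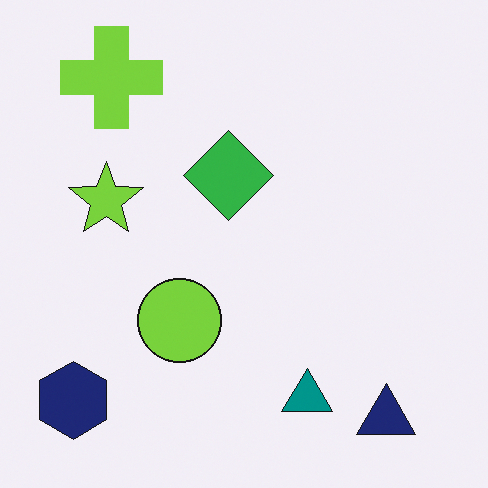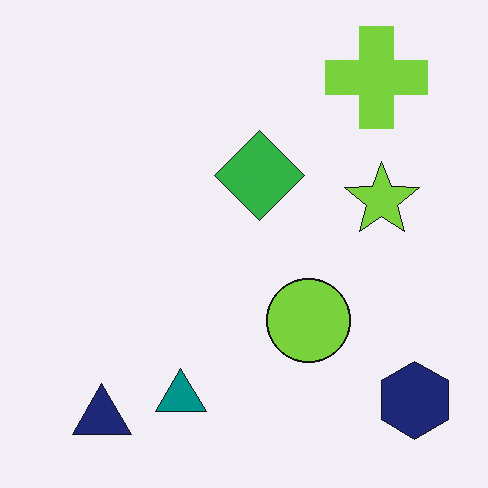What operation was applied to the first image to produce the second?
The image was flipped horizontally (left ↔ right).

The navy hexagon is in the bottom-left of the first image and the bottom-right of the second — shapes on opposite sides of the vertical midline have swapped in a mirror flip.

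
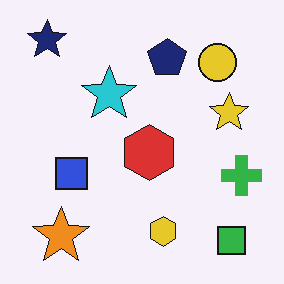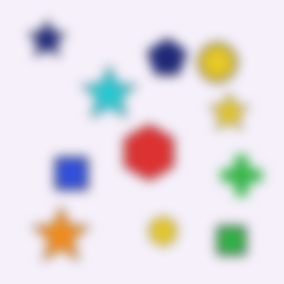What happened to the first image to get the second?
It was strongly gaussian-blurred.

Shape edges and outlines are uniformly softened across the whole image.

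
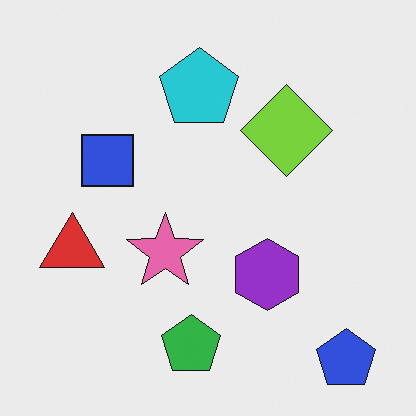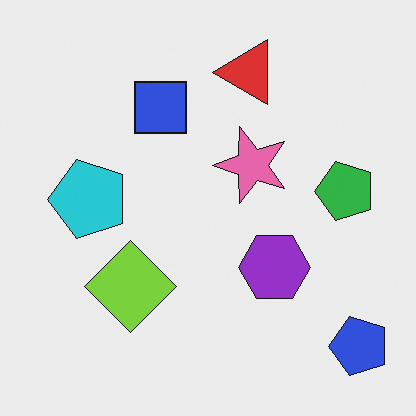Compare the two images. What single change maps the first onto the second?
The transformation is: transposed (reflected across the top-left ↔ bottom-right diagonal).

Shapes have swapped their row and column positions — what was in the top-right is now in the bottom-left — a diagonal reflection.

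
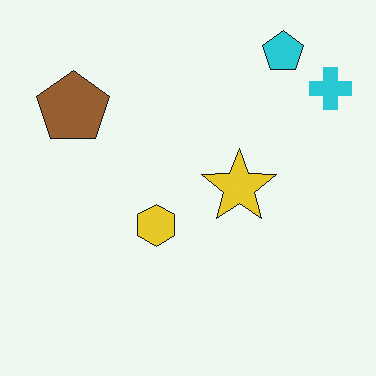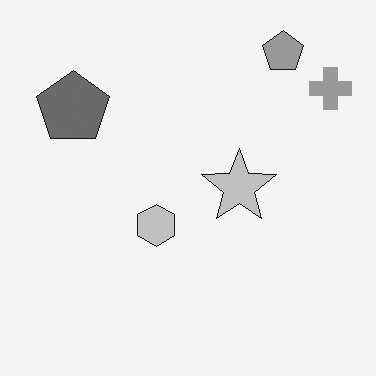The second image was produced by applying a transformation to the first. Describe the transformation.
It was converted to grayscale.

All color is removed — every shape is now a shade of grey.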